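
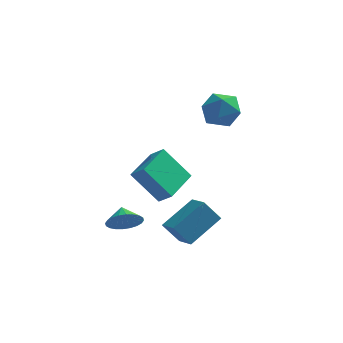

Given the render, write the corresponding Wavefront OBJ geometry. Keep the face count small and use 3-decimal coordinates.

v -3.684 -3.468 -2.595
v -2.812 -3.145 -2.6
v -3.976 -2.672 -2.065
v -2.946 -2.994 -2.902
v -3.192 -2.915 -3.157
v -3.513 -2.92 -3.326
v -3.86 -3.008 -3.384
v -4.18 -3.167 -3.321
v -4.425 -3.372 -3.149
v -4.557 -3.591 -2.891
v -4.556 -3.792 -2.589
v -4.422 -3.943 -2.288
v -4.177 -4.022 -2.033
v -3.856 -4.017 -1.864
v -3.508 -3.928 -1.806
v -3.188 -3.77 -1.868
v -2.943 -3.565 -2.041
v -2.811 -3.346 -2.298
v -3.777 -1.333 -0.534
v -3.079 -1.667 0.067
v -3.137 0.704 -0.144
v -2.439 0.369 0.458
v -2.381 -1.449 -2.218
v -1.683 -1.784 -1.616
v -1.741 0.587 -1.827
v -1.043 0.253 -1.226
v -2.011 -2.723 -3.103
v -0.769 -1.322 -2.006
v -1.198 -2.568 -4.22
v 0.043 -1.167 -3.123
v -1.303 -3.653 -2.717
v -0.062 -2.252 -1.62
v -0.491 -3.498 -3.834
v 0.751 -2.097 -2.737
v -0.951 3.544 1.886
v -0.083 3.552 1.09
v 0.143 2.528 3.07
v 1.011 2.536 2.274
v 0.708 3.532 2.824
v 0.031 4.16 2.093
v 0.029 1.92 2.067
v -0.648 2.548 1.336
v 0.522 2.548 1.202
v 0.942 3.544 1.67
v -0.882 2.536 2.49
v -0.462 3.532 2.958
f 2 1 4
f 2 4 3
f 4 1 5
f 4 5 3
f 5 1 6
f 5 6 3
f 6 1 7
f 6 7 3
f 7 1 8
f 7 8 3
f 8 1 9
f 8 9 3
f 9 1 10
f 9 10 3
f 10 1 11
f 10 11 3
f 11 1 12
f 11 12 3
f 12 1 13
f 12 13 3
f 13 1 14
f 13 14 3
f 14 1 15
f 14 15 3
f 15 1 16
f 15 16 3
f 16 1 17
f 16 17 3
f 17 1 18
f 17 18 3
f 18 1 2
f 18 2 3
f 20 22 19
f 23 20 19
f 19 22 21
f 21 23 19
f 20 26 22
f 24 20 23
f 24 26 20
f 22 26 21
f 25 23 21
f 21 26 25
f 25 24 23
f 26 24 25
f 28 30 27
f 31 28 27
f 27 30 29
f 29 31 27
f 28 34 30
f 32 28 31
f 32 34 28
f 30 34 29
f 33 31 29
f 29 34 33
f 33 32 31
f 34 32 33
f 35 46 40
f 35 40 36
f 35 36 42
f 35 42 45
f 35 45 46
f 36 40 44
f 40 46 39
f 46 45 37
f 45 42 41
f 42 36 43
f 38 44 39
f 38 39 37
f 38 37 41
f 38 41 43
f 38 43 44
f 39 44 40
f 37 39 46
f 41 37 45
f 43 41 42
f 44 43 36



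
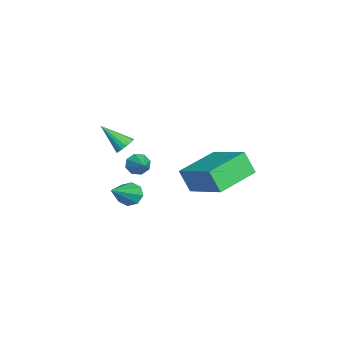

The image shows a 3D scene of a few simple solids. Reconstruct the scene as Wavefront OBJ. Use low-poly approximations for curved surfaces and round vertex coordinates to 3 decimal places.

v -2.015 -2.788 -1.623
v -1.716 -3.079 -2.055
v -0.965 -2.492 -1.097
v -1.789 -2.637 -2.158
v -1.994 -2.284 -1.948
v -2.211 -2.226 -1.548
v -2.313 -2.497 -1.191
v -2.24 -2.938 -1.088
v -2.035 -3.292 -1.298
v -1.818 -3.35 -1.698
v 1.601 -3.195 -1.252
v 1.958 -3.299 -1.761
v 3.179 -3.985 0.012
v 2.027 -2.861 -1.574
v 1.847 -2.618 -1.198
v 1.523 -2.713 -0.854
v 1.245 -3.091 -0.743
v 1.176 -3.53 -0.93
v 1.356 -3.773 -1.306
v 1.68 -3.677 -1.65
v 2.858 -0.668 -0.31
v 2.585 -1.129 0.763
v 1.488 0.866 -0.001
v 1.214 0.405 1.073
v 4.386 0.515 0.587
v 4.112 0.054 1.661
v 3.015 2.049 0.897
v 2.742 1.588 1.97
v -2.292 -3.339 -0.581
v -1.984 -3.718 -0.834
v -2.788 -4.421 0.441
v -1.831 -3.628 -0.664
v -1.77 -3.481 -0.479
v -1.813 -3.305 -0.313
v -1.95 -3.136 -0.201
v -2.154 -3.008 -0.164
v -2.386 -2.944 -0.21
v -2.6 -2.959 -0.329
v -2.752 -3.049 -0.499
v -2.813 -3.197 -0.684
v -2.771 -3.372 -0.85
v -2.634 -3.541 -0.962
v -2.429 -3.67 -0.999
v -2.197 -3.733 -0.953
f 2 1 4
f 2 4 3
f 4 1 5
f 4 5 3
f 5 1 6
f 5 6 3
f 6 1 7
f 6 7 3
f 7 1 8
f 7 8 3
f 8 1 9
f 8 9 3
f 9 1 10
f 9 10 3
f 10 1 2
f 10 2 3
f 12 11 14
f 12 14 13
f 14 11 15
f 14 15 13
f 15 11 16
f 15 16 13
f 16 11 17
f 16 17 13
f 17 11 18
f 17 18 13
f 18 11 19
f 18 19 13
f 19 11 20
f 19 20 13
f 20 11 12
f 20 12 13
f 22 24 21
f 25 22 21
f 21 24 23
f 23 25 21
f 22 28 24
f 26 22 25
f 26 28 22
f 24 28 23
f 27 25 23
f 23 28 27
f 27 26 25
f 28 26 27
f 30 29 32
f 30 32 31
f 32 29 33
f 32 33 31
f 33 29 34
f 33 34 31
f 34 29 35
f 34 35 31
f 35 29 36
f 35 36 31
f 36 29 37
f 36 37 31
f 37 29 38
f 37 38 31
f 38 29 39
f 38 39 31
f 39 29 40
f 39 40 31
f 40 29 41
f 40 41 31
f 41 29 42
f 41 42 31
f 42 29 43
f 42 43 31
f 43 29 44
f 43 44 31
f 44 29 30
f 44 30 31



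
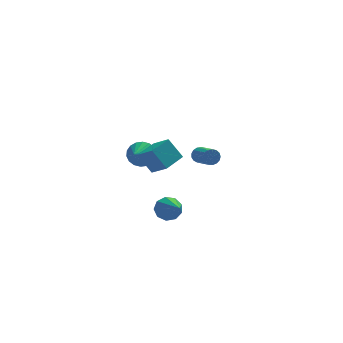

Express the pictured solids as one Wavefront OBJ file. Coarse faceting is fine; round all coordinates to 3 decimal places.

v 2.343 0.084 3.013
v 2.636 0.028 2.515
v 3.03 -1.24 2.89
v 2.737 -1.184 3.387
v 2.822 0.138 2.69
v 3.216 -1.131 3.064
v 2.898 0.235 2.938
v 3.292 -1.033 3.313
v 2.847 0.297 3.204
v 3.241 -0.971 3.579
v 2.681 0.311 3.426
v 3.075 -0.957 3.8
v 2.437 0.273 3.553
v 2.831 -0.995 3.928
v 2.172 0.192 3.556
v 2.566 -1.077 3.931
v 1.945 0.085 3.435
v 2.34 -1.183 3.81
v 1.81 -0.021 3.217
v 2.205 -1.289 3.592
v 1.797 -0.103 2.952
v 2.192 -1.372 3.327
v 1.909 -0.143 2.701
v 2.303 -1.411 3.076
v 2.12 -0.13 2.522
v 2.515 -1.398 2.897
v 2.383 -0.069 2.454
v 2.777 -1.337 2.829
v -0.103 -2.926 0.366
v 0.271 -3.224 -0.337
v 0.203 -4.774 1.314
v 0.668 -2.98 0.011
v 0.704 -2.711 0.525
v 0.363 -2.542 0.965
v -0.196 -2.552 1.124
v -0.711 -2.738 0.928
v -0.942 -3.011 0.47
v -0.78 -3.244 -0.037
v -0.3 -3.328 -0.356
v -0.012 -1.993 3.113
v -0.769 -1.578 4.388
v -0.69 -1.04 2.4
v -1.447 -0.625 3.675
v 1.127 -0.935 3.445
v 0.37 -0.52 4.72
v 0.449 0.018 2.732
v -0.308 0.433 4.007
v -0.336 4.326 1.336
v 0.157 4.473 2.134
v -1.044 2.854 2.044
v -0.203 4.681 2.207
v -0.59 4.819 2.107
v -0.927 4.859 1.855
v -1.147 4.794 1.499
v -1.206 4.636 1.112
v -1.093 4.417 0.769
v -0.83 4.179 0.538
v -0.469 3.971 0.465
v -0.082 3.833 0.565
v 0.254 3.793 0.817
v 0.474 3.858 1.173
v 0.533 4.016 1.56
v 0.42 4.235 1.904
f 2 1 5
f 2 5 3
f 3 5 6
f 3 6 4
f 5 1 7
f 5 7 6
f 6 7 8
f 6 8 4
f 7 1 9
f 7 9 8
f 8 9 10
f 8 10 4
f 9 1 11
f 9 11 10
f 10 11 12
f 10 12 4
f 11 1 13
f 11 13 12
f 12 13 14
f 12 14 4
f 13 1 15
f 13 15 14
f 14 15 16
f 14 16 4
f 15 1 17
f 15 17 16
f 16 17 18
f 16 18 4
f 17 1 19
f 17 19 18
f 18 19 20
f 18 20 4
f 19 1 21
f 19 21 20
f 20 21 22
f 20 22 4
f 21 1 23
f 21 23 22
f 22 23 24
f 22 24 4
f 23 1 25
f 23 25 24
f 24 25 26
f 24 26 4
f 25 1 27
f 25 27 26
f 26 27 28
f 26 28 4
f 27 1 2
f 27 2 28
f 28 2 3
f 28 3 4
f 30 29 32
f 30 32 31
f 32 29 33
f 32 33 31
f 33 29 34
f 33 34 31
f 34 29 35
f 34 35 31
f 35 29 36
f 35 36 31
f 36 29 37
f 36 37 31
f 37 29 38
f 37 38 31
f 38 29 39
f 38 39 31
f 39 29 30
f 39 30 31
f 41 43 40
f 44 41 40
f 40 43 42
f 42 44 40
f 41 47 43
f 45 41 44
f 45 47 41
f 43 47 42
f 46 44 42
f 42 47 46
f 46 45 44
f 47 45 46
f 49 48 51
f 49 51 50
f 51 48 52
f 51 52 50
f 52 48 53
f 52 53 50
f 53 48 54
f 53 54 50
f 54 48 55
f 54 55 50
f 55 48 56
f 55 56 50
f 56 48 57
f 56 57 50
f 57 48 58
f 57 58 50
f 58 48 59
f 58 59 50
f 59 48 60
f 59 60 50
f 60 48 61
f 60 61 50
f 61 48 62
f 61 62 50
f 62 48 63
f 62 63 50
f 63 48 49
f 63 49 50



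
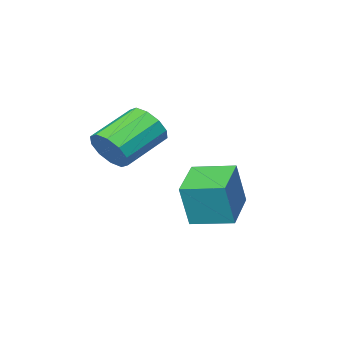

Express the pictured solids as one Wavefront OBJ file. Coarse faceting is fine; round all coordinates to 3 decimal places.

v -1.62 0.156 -1.641
v -1.109 0.189 0.272
v -2.66 1.541 -1.387
v -2.148 1.574 0.525
v -0.112 1.366 -2.065
v 0.4 1.399 -0.153
v -1.151 2.751 -1.812
v -0.64 2.784 0.101
v 3.034 0.743 2.189
v 3.391 1.157 2.978
v 1.543 1.03 3.88
v 1.186 0.617 3.091
v 3.187 1.586 2.622
v 1.34 1.459 3.524
v 2.925 1.693 2.101
v 1.078 1.566 3.003
v 2.705 1.437 1.613
v 0.857 1.311 2.515
v 2.61 0.917 1.345
v 0.762 0.79 2.247
v 2.677 0.33 1.4
v 0.829 0.203 2.302
v 2.88 -0.099 1.756
v 1.033 -0.226 2.658
v 3.142 -0.206 2.277
v 1.295 -0.333 3.179
v 3.363 0.049 2.765
v 1.515 -0.077 3.667
v 3.458 0.57 3.033
v 1.61 0.443 3.935
f 2 4 1
f 5 2 1
f 1 4 3
f 3 5 1
f 2 8 4
f 6 2 5
f 6 8 2
f 4 8 3
f 7 5 3
f 3 8 7
f 7 6 5
f 8 6 7
f 10 9 13
f 10 13 11
f 11 13 14
f 11 14 12
f 13 9 15
f 13 15 14
f 14 15 16
f 14 16 12
f 15 9 17
f 15 17 16
f 16 17 18
f 16 18 12
f 17 9 19
f 17 19 18
f 18 19 20
f 18 20 12
f 19 9 21
f 19 21 20
f 20 21 22
f 20 22 12
f 21 9 23
f 21 23 22
f 22 23 24
f 22 24 12
f 23 9 25
f 23 25 24
f 24 25 26
f 24 26 12
f 25 9 27
f 25 27 26
f 26 27 28
f 26 28 12
f 27 9 29
f 27 29 28
f 28 29 30
f 28 30 12
f 29 9 10
f 29 10 30
f 30 10 11
f 30 11 12



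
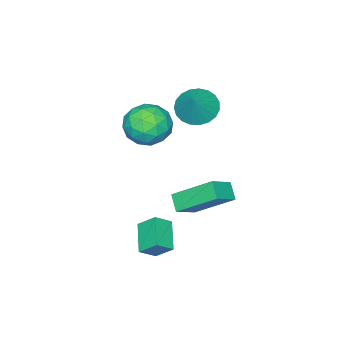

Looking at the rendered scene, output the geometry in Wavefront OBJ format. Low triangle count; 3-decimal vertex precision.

v 0.298 -2.554 -1.079
v -0.327 -0.905 0.22
v 0.695 -1.966 -1.633
v 0.07 -0.318 -0.334
v 1.37 -2.662 -0.426
v 0.745 -1.014 0.873
v 1.767 -2.075 -0.98
v 1.142 -0.426 0.319
v -1.162 -3.397 3.338
v -0.429 -3.919 2.976
v -0.318 -2.963 4.422
v -0.377 -3.563 2.793
v -0.461 -3.178 2.705
v -0.666 -2.831 2.726
v -0.957 -2.582 2.853
v -1.283 -2.474 3.064
v -1.588 -2.525 3.322
v -1.82 -2.727 3.584
v -1.938 -3.045 3.802
v -1.922 -3.423 3.941
v -1.774 -3.797 3.976
v -1.521 -4.101 3.9
v -1.205 -4.284 3.727
v -0.883 -4.313 3.487
v -0.608 -4.184 3.221
v 0.87 -3.513 3.454
v 1.655 -2.866 3.024
v 2.045 -4.154 4.636
v 2.83 -3.507 4.206
v 1.992 -3.059 4.767
v 1.265 -2.663 4.037
v 2.435 -4.357 3.623
v 1.708 -3.961 2.893
v 2.622 -3.388 3.129
v 2.348 -2.586 3.836
v 1.352 -4.434 3.824
v 1.078 -3.632 4.531
v 1.159 -3.133 3.135
v 2.541 -3.887 4.525
v 2.048 -3.623 4.855
v 2.51 -3.243 4.602
v 0.93 -3.014 3.73
v 1.391 -2.634 3.477
v 1.59 -2.747 4.502
v 2.309 -4.386 4.183
v 2.77 -4.006 3.93
v 1.19 -3.777 3.058
v 1.652 -3.397 2.805
v 2.11 -4.273 3.158
v 2.189 -3.06 2.944
v 2.88 -3.437 3.639
v 2.647 -3.936 3.296
v 2.22 -3.704 2.867
v 2.028 -2.588 3.359
v 2.719 -2.965 4.055
v 2.226 -2.701 4.384
v 1.799 -2.469 3.955
v 2.596 -2.895 3.421
v 0.981 -4.055 3.605
v 1.672 -4.432 4.301
v 1.901 -4.551 3.705
v 1.474 -4.319 3.276
v 0.82 -3.583 4.021
v 1.511 -3.96 4.716
v 1.48 -3.316 4.793
v 1.053 -3.084 4.364
v 1.104 -4.125 4.239
v 3.004 -2.195 -1.335
v 2.798 -1.435 -0.625
v 3.953 -1.31 -2.006
v 3.747 -0.551 -1.296
v 3.673 -2.509 -0.804
v 3.467 -1.75 -0.094
v 4.622 -1.625 -1.475
v 4.416 -0.865 -0.765
f 2 4 1
f 5 2 1
f 1 4 3
f 3 5 1
f 2 8 4
f 6 2 5
f 6 8 2
f 4 8 3
f 7 5 3
f 3 8 7
f 7 6 5
f 8 6 7
f 10 9 12
f 10 12 11
f 12 9 13
f 12 13 11
f 13 9 14
f 13 14 11
f 14 9 15
f 14 15 11
f 15 9 16
f 15 16 11
f 16 9 17
f 16 17 11
f 17 9 18
f 17 18 11
f 18 9 19
f 18 19 11
f 19 9 20
f 19 20 11
f 20 9 21
f 20 21 11
f 21 9 22
f 21 22 11
f 22 9 23
f 22 23 11
f 23 9 24
f 23 24 11
f 24 9 25
f 24 25 11
f 25 9 10
f 25 10 11
f 26 63 42
f 63 37 66
f 42 66 31
f 63 66 42
f 26 42 38
f 42 31 43
f 38 43 27
f 42 43 38
f 26 38 47
f 38 27 48
f 47 48 33
f 38 48 47
f 26 47 59
f 47 33 62
f 59 62 36
f 47 62 59
f 26 59 63
f 59 36 67
f 63 67 37
f 59 67 63
f 27 43 54
f 43 31 57
f 54 57 35
f 43 57 54
f 31 66 44
f 66 37 65
f 44 65 30
f 66 65 44
f 37 67 64
f 67 36 60
f 64 60 28
f 67 60 64
f 36 62 61
f 62 33 49
f 61 49 32
f 62 49 61
f 33 48 53
f 48 27 50
f 53 50 34
f 48 50 53
f 29 55 41
f 55 35 56
f 41 56 30
f 55 56 41
f 29 41 39
f 41 30 40
f 39 40 28
f 41 40 39
f 29 39 46
f 39 28 45
f 46 45 32
f 39 45 46
f 29 46 51
f 46 32 52
f 51 52 34
f 46 52 51
f 29 51 55
f 51 34 58
f 55 58 35
f 51 58 55
f 30 56 44
f 56 35 57
f 44 57 31
f 56 57 44
f 28 40 64
f 40 30 65
f 64 65 37
f 40 65 64
f 32 45 61
f 45 28 60
f 61 60 36
f 45 60 61
f 34 52 53
f 52 32 49
f 53 49 33
f 52 49 53
f 35 58 54
f 58 34 50
f 54 50 27
f 58 50 54
f 69 71 68
f 72 69 68
f 68 71 70
f 70 72 68
f 69 75 71
f 73 69 72
f 73 75 69
f 71 75 70
f 74 72 70
f 70 75 74
f 74 73 72
f 75 73 74



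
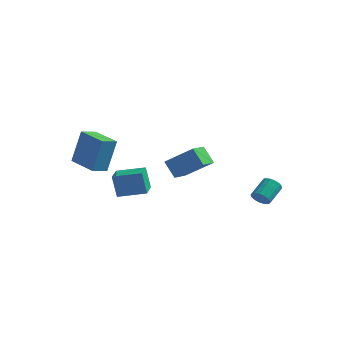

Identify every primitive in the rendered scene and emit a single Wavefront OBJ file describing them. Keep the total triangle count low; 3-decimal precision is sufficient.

v 3.704 1.763 -0.103
v 4.254 1.629 0.063
v 4.306 2.743 0.789
v 3.756 2.877 0.623
v 4.289 1.781 -0.172
v 4.342 2.894 0.553
v 4.191 1.929 -0.392
v 4.243 3.042 0.334
v 3.981 2.039 -0.545
v 4.033 3.152 0.18
v 3.707 2.085 -0.597
v 3.759 3.199 0.129
v 3.433 2.058 -0.536
v 3.485 3.172 0.19
v 3.22 1.964 -0.375
v 3.273 3.077 0.35
v 3.119 1.823 -0.152
v 3.171 2.937 0.573
v 3.151 1.669 0.082
v 3.204 2.782 0.808
v 3.31 1.536 0.274
v 3.363 2.65 1
v 3.56 1.456 0.38
v 3.612 2.569 1.105
v 3.842 1.446 0.375
v 3.894 2.559 1.1
v 4.092 1.508 0.26
v 4.145 2.622 0.986
v -4.499 -3.867 2.693
v -4.158 -3.443 4.742
v -4.241 -2.951 2.461
v -3.9 -2.526 4.51
v -2.72 -4.414 2.51
v -2.379 -3.989 4.559
v -2.462 -3.497 2.278
v -2.121 -3.073 4.327
v 1.267 -3.653 3.771
v 2.8 -3.365 4.908
v 1.212 -2.582 3.574
v 2.745 -2.294 4.711
v 1.975 -3.786 2.849
v 3.508 -3.498 3.986
v 1.92 -2.715 2.652
v 3.453 -2.427 3.789
v -2.977 -1.933 -0.249
v -3.287 -1.956 1.167
v -3.634 -0.635 -0.372
v -3.945 -0.658 1.044
v -1.555 -1.182 0.076
v -1.866 -1.205 1.492
v -2.213 0.116 -0.047
v -2.523 0.093 1.369
f 2 1 5
f 2 5 3
f 3 5 6
f 3 6 4
f 5 1 7
f 5 7 6
f 6 7 8
f 6 8 4
f 7 1 9
f 7 9 8
f 8 9 10
f 8 10 4
f 9 1 11
f 9 11 10
f 10 11 12
f 10 12 4
f 11 1 13
f 11 13 12
f 12 13 14
f 12 14 4
f 13 1 15
f 13 15 14
f 14 15 16
f 14 16 4
f 15 1 17
f 15 17 16
f 16 17 18
f 16 18 4
f 17 1 19
f 17 19 18
f 18 19 20
f 18 20 4
f 19 1 21
f 19 21 20
f 20 21 22
f 20 22 4
f 21 1 23
f 21 23 22
f 22 23 24
f 22 24 4
f 23 1 25
f 23 25 24
f 24 25 26
f 24 26 4
f 25 1 27
f 25 27 26
f 26 27 28
f 26 28 4
f 27 1 2
f 27 2 28
f 28 2 3
f 28 3 4
f 30 32 29
f 33 30 29
f 29 32 31
f 31 33 29
f 30 36 32
f 34 30 33
f 34 36 30
f 32 36 31
f 35 33 31
f 31 36 35
f 35 34 33
f 36 34 35
f 38 40 37
f 41 38 37
f 37 40 39
f 39 41 37
f 38 44 40
f 42 38 41
f 42 44 38
f 40 44 39
f 43 41 39
f 39 44 43
f 43 42 41
f 44 42 43
f 46 48 45
f 49 46 45
f 45 48 47
f 47 49 45
f 46 52 48
f 50 46 49
f 50 52 46
f 48 52 47
f 51 49 47
f 47 52 51
f 51 50 49
f 52 50 51



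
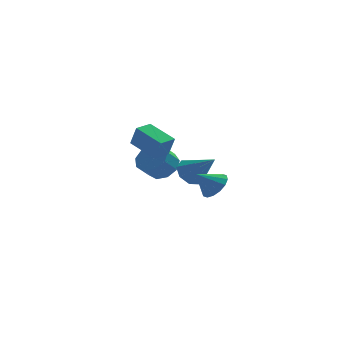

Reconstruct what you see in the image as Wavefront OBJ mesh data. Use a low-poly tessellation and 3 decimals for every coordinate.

v 0.966 -3.241 -1.385
v 1.541 -3.139 -0.754
v 0.014 -3.379 -0.495
v 1.396 -2.728 -0.845
v 1.136 -2.454 -1.08
v 0.83 -2.391 -1.398
v 0.56 -2.556 -1.712
v 0.4 -2.904 -1.938
v 0.39 -3.342 -2.016
v 0.536 -3.753 -1.925
v 0.796 -4.027 -1.689
v 1.102 -4.09 -1.372
v 1.371 -3.925 -1.058
v 1.532 -3.577 -0.832
v -0.88 3.39 -2.81
v -0.26 2.62 -2.787
v -0.939 2.099 -1.946
v -1.56 2.87 -1.97
v -0.064 3.088 -2.339
v -0.744 2.567 -1.498
v -0.251 3.698 -2.111
v -0.93 3.177 -1.27
v -0.732 4.164 -2.211
v -1.411 3.643 -1.37
v -1.282 4.268 -2.591
v -1.962 3.747 -1.75
v -1.645 3.962 -3.074
v -2.324 3.441 -2.233
v -1.65 3.388 -3.434
v -2.329 2.867 -2.593
v -1.294 2.815 -3.501
v -1.974 2.294 -2.661
v -0.746 2.512 -3.246
v -1.425 1.991 -2.405
v 0.284 1.138 -2.357
v 0.704 0.73 -3.041
v 1.376 0.062 -1.043
v 1.026 1.304 -2.838
v 0.913 1.781 -2.354
v 0.432 1.881 -1.872
v -0.137 1.546 -1.674
v -0.459 0.972 -1.876
v -0.346 0.495 -2.36
v 0.136 0.395 -2.843
v -1.548 0.995 -1.227
v -1.262 0.693 -0.069
v -2.671 2.251 -0.621
v -2.385 1.949 0.536
v -0.775 1.691 -1.236
v -0.489 1.389 -0.079
v -1.898 2.947 -0.631
v -1.612 2.645 0.527
f 2 1 4
f 2 4 3
f 4 1 5
f 4 5 3
f 5 1 6
f 5 6 3
f 6 1 7
f 6 7 3
f 7 1 8
f 7 8 3
f 8 1 9
f 8 9 3
f 9 1 10
f 9 10 3
f 10 1 11
f 10 11 3
f 11 1 12
f 11 12 3
f 12 1 13
f 12 13 3
f 13 1 14
f 13 14 3
f 14 1 2
f 14 2 3
f 16 15 19
f 16 19 17
f 17 19 20
f 17 20 18
f 19 15 21
f 19 21 20
f 20 21 22
f 20 22 18
f 21 15 23
f 21 23 22
f 22 23 24
f 22 24 18
f 23 15 25
f 23 25 24
f 24 25 26
f 24 26 18
f 25 15 27
f 25 27 26
f 26 27 28
f 26 28 18
f 27 15 29
f 27 29 28
f 28 29 30
f 28 30 18
f 29 15 31
f 29 31 30
f 30 31 32
f 30 32 18
f 31 15 33
f 31 33 32
f 32 33 34
f 32 34 18
f 33 15 16
f 33 16 34
f 34 16 17
f 34 17 18
f 36 35 38
f 36 38 37
f 38 35 39
f 38 39 37
f 39 35 40
f 39 40 37
f 40 35 41
f 40 41 37
f 41 35 42
f 41 42 37
f 42 35 43
f 42 43 37
f 43 35 44
f 43 44 37
f 44 35 36
f 44 36 37
f 46 48 45
f 49 46 45
f 45 48 47
f 47 49 45
f 46 52 48
f 50 46 49
f 50 52 46
f 48 52 47
f 51 49 47
f 47 52 51
f 51 50 49
f 52 50 51



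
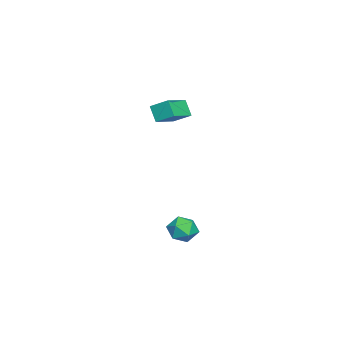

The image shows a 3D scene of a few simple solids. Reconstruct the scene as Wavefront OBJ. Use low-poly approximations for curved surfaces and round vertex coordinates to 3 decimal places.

v -1.714 -3.582 2.701
v -1.565 -2.743 3.186
v -2.94 -3.139 2.313
v -2.791 -2.3 2.798
v -1.349 -3.22 1.962
v -1.2 -2.381 2.447
v -2.575 -2.777 1.574
v -2.426 -1.938 2.059
v 0.275 -1.298 -3.685
v 0.706 -0.77 -3.38
v 0.934 -2.15 -3.14
v 1.365 -1.622 -2.835
v 0.656 -1.701 -2.612
v 0.249 -1.174 -2.95
v 1.391 -1.746 -3.57
v 0.984 -1.219 -3.908
v 1.395 -1.047 -3.309
v 0.941 -1.019 -2.717
v 0.699 -1.901 -3.803
v 0.245 -1.873 -3.211
f 2 4 1
f 5 2 1
f 1 4 3
f 3 5 1
f 2 8 4
f 6 2 5
f 6 8 2
f 4 8 3
f 7 5 3
f 3 8 7
f 7 6 5
f 8 6 7
f 9 20 14
f 9 14 10
f 9 10 16
f 9 16 19
f 9 19 20
f 10 14 18
f 14 20 13
f 20 19 11
f 19 16 15
f 16 10 17
f 12 18 13
f 12 13 11
f 12 11 15
f 12 15 17
f 12 17 18
f 13 18 14
f 11 13 20
f 15 11 19
f 17 15 16
f 18 17 10



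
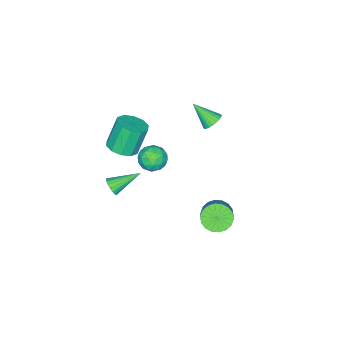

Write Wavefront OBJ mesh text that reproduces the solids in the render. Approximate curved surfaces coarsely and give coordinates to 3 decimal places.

v -3.474 1.812 3.064
v -2.868 1.859 3.003
v -3.286 0.708 4.076
v -2.91 2.014 3.179
v -3.037 2.138 3.338
v -3.231 2.212 3.455
v -3.461 2.225 3.512
v -3.694 2.176 3.501
v -3.893 2.071 3.423
v -4.028 1.927 3.291
v -4.079 1.765 3.124
v -4.037 1.61 2.948
v -3.91 1.486 2.789
v -3.717 1.412 2.672
v -3.486 1.399 2.615
v -3.253 1.448 2.626
v -3.054 1.553 2.704
v -2.919 1.698 2.836
v 0.026 -1.308 1.905
v 0.621 -1.86 2.217
v -0.031 -1.664 3.807
v -0.626 -1.112 3.495
v 0.827 -1.364 2.24
v 0.175 -1.168 3.83
v 0.727 -0.846 2.135
v 0.075 -0.65 3.725
v 0.359 -0.505 1.942
v -0.293 -0.309 3.532
v -0.136 -0.47 1.735
v -0.788 -0.274 3.325
v -0.569 -0.756 1.593
v -1.221 -0.56 3.183
v -0.775 -1.252 1.57
v -1.427 -1.056 3.16
v -0.675 -1.77 1.675
v -1.327 -1.574 3.265
v -0.307 -2.111 1.868
v -0.959 -1.915 3.458
v 0.188 -2.146 2.075
v -0.464 -1.95 3.665
v -3.739 -1.418 -3.082
v -3.397 -1.693 -2.328
v -4.083 -2.747 -3.412
v -3.741 -3.022 -2.658
v -4.473 -2.546 -2.658
v -4.26 -1.725 -2.454
v -3.22 -2.715 -3.286
v -3.007 -1.894 -3.082
v -3.077 -2.495 -2.454
v -3.851 -2.391 -2.065
v -3.629 -2.049 -3.675
v -4.403 -1.945 -3.286
v -3.538 -1.439 -2.676
v -3.942 -3.001 -3.064
v -4.372 -2.722 -3.064
v -4.172 -2.884 -2.62
v -4.045 -1.457 -2.75
v -3.844 -1.619 -2.307
v -4.477 -2.121 -2.5
v -3.636 -2.821 -3.433
v -3.435 -2.983 -2.99
v -3.308 -1.556 -3.12
v -3.108 -1.718 -2.676
v -3.003 -2.319 -3.24
v -3.149 -2.072 -2.307
v -3.351 -2.853 -2.501
v -3.044 -2.673 -2.87
v -2.919 -2.19 -2.75
v -3.604 -2.011 -2.078
v -3.806 -2.792 -2.272
v -4.236 -2.512 -2.272
v -4.111 -2.029 -2.152
v -3.415 -2.482 -2.153
v -3.674 -1.648 -3.468
v -3.876 -2.429 -3.662
v -3.369 -2.411 -3.588
v -3.244 -1.928 -3.468
v -4.129 -1.587 -3.239
v -4.331 -2.368 -3.433
v -4.561 -2.25 -2.99
v -4.436 -1.767 -2.87
v -4.065 -1.958 -3.587
v -1.3 -3.142 -3.92
v -0.899 -2.91 -3.571
v -2.56 -2.138 -3.14
v -0.898 -2.75 -3.774
v -0.976 -2.668 -4.006
v -1.118 -2.68 -4.221
v -1.297 -2.784 -4.376
v -1.476 -2.958 -4.441
v -1.62 -3.169 -4.403
v -1.7 -3.374 -4.269
v -1.702 -3.533 -4.066
v -1.624 -3.615 -3.834
v -1.481 -3.603 -3.619
v -1.303 -3.5 -3.464
v -1.124 -3.326 -3.399
v -0.98 -3.115 -3.437
v -1.705 3.393 -2.446
v -1.271 2.676 -2.399
v -0.04 3.51 -1.047
v -0.475 4.227 -1.094
v -1.096 2.861 -2.673
v 0.135 3.695 -1.32
v -1.041 3.152 -2.901
v 0.189 3.986 -1.549
v -1.119 3.49 -3.04
v 0.112 4.325 -1.687
v -1.312 3.81 -3.061
v -0.082 4.644 -1.708
v -1.583 4.046 -2.96
v -0.353 4.881 -1.607
v -1.879 4.154 -2.758
v -0.648 4.988 -1.405
v -2.14 4.11 -2.493
v -0.909 4.944 -1.141
v -2.315 3.925 -2.22
v -1.084 4.759 -0.867
v -2.369 3.634 -1.991
v -1.139 4.468 -0.639
v -2.292 3.295 -1.853
v -1.061 4.13 -0.5
v -2.098 2.976 -1.832
v -0.868 3.81 -0.479
v -1.827 2.739 -1.933
v -0.597 3.574 -0.58
v -1.532 2.632 -2.135
v -0.301 3.466 -0.782
f 2 1 4
f 2 4 3
f 4 1 5
f 4 5 3
f 5 1 6
f 5 6 3
f 6 1 7
f 6 7 3
f 7 1 8
f 7 8 3
f 8 1 9
f 8 9 3
f 9 1 10
f 9 10 3
f 10 1 11
f 10 11 3
f 11 1 12
f 11 12 3
f 12 1 13
f 12 13 3
f 13 1 14
f 13 14 3
f 14 1 15
f 14 15 3
f 15 1 16
f 15 16 3
f 16 1 17
f 16 17 3
f 17 1 18
f 17 18 3
f 18 1 2
f 18 2 3
f 20 19 23
f 20 23 21
f 21 23 24
f 21 24 22
f 23 19 25
f 23 25 24
f 24 25 26
f 24 26 22
f 25 19 27
f 25 27 26
f 26 27 28
f 26 28 22
f 27 19 29
f 27 29 28
f 28 29 30
f 28 30 22
f 29 19 31
f 29 31 30
f 30 31 32
f 30 32 22
f 31 19 33
f 31 33 32
f 32 33 34
f 32 34 22
f 33 19 35
f 33 35 34
f 34 35 36
f 34 36 22
f 35 19 37
f 35 37 36
f 36 37 38
f 36 38 22
f 37 19 39
f 37 39 38
f 38 39 40
f 38 40 22
f 39 19 20
f 39 20 40
f 40 20 21
f 40 21 22
f 41 78 57
f 78 52 81
f 57 81 46
f 78 81 57
f 41 57 53
f 57 46 58
f 53 58 42
f 57 58 53
f 41 53 62
f 53 42 63
f 62 63 48
f 53 63 62
f 41 62 74
f 62 48 77
f 74 77 51
f 62 77 74
f 41 74 78
f 74 51 82
f 78 82 52
f 74 82 78
f 42 58 69
f 58 46 72
f 69 72 50
f 58 72 69
f 46 81 59
f 81 52 80
f 59 80 45
f 81 80 59
f 52 82 79
f 82 51 75
f 79 75 43
f 82 75 79
f 51 77 76
f 77 48 64
f 76 64 47
f 77 64 76
f 48 63 68
f 63 42 65
f 68 65 49
f 63 65 68
f 44 70 56
f 70 50 71
f 56 71 45
f 70 71 56
f 44 56 54
f 56 45 55
f 54 55 43
f 56 55 54
f 44 54 61
f 54 43 60
f 61 60 47
f 54 60 61
f 44 61 66
f 61 47 67
f 66 67 49
f 61 67 66
f 44 66 70
f 66 49 73
f 70 73 50
f 66 73 70
f 45 71 59
f 71 50 72
f 59 72 46
f 71 72 59
f 43 55 79
f 55 45 80
f 79 80 52
f 55 80 79
f 47 60 76
f 60 43 75
f 76 75 51
f 60 75 76
f 49 67 68
f 67 47 64
f 68 64 48
f 67 64 68
f 50 73 69
f 73 49 65
f 69 65 42
f 73 65 69
f 84 83 86
f 84 86 85
f 86 83 87
f 86 87 85
f 87 83 88
f 87 88 85
f 88 83 89
f 88 89 85
f 89 83 90
f 89 90 85
f 90 83 91
f 90 91 85
f 91 83 92
f 91 92 85
f 92 83 93
f 92 93 85
f 93 83 94
f 93 94 85
f 94 83 95
f 94 95 85
f 95 83 96
f 95 96 85
f 96 83 97
f 96 97 85
f 97 83 98
f 97 98 85
f 98 83 84
f 98 84 85
f 100 99 103
f 100 103 101
f 101 103 104
f 101 104 102
f 103 99 105
f 103 105 104
f 104 105 106
f 104 106 102
f 105 99 107
f 105 107 106
f 106 107 108
f 106 108 102
f 107 99 109
f 107 109 108
f 108 109 110
f 108 110 102
f 109 99 111
f 109 111 110
f 110 111 112
f 110 112 102
f 111 99 113
f 111 113 112
f 112 113 114
f 112 114 102
f 113 99 115
f 113 115 114
f 114 115 116
f 114 116 102
f 115 99 117
f 115 117 116
f 116 117 118
f 116 118 102
f 117 99 119
f 117 119 118
f 118 119 120
f 118 120 102
f 119 99 121
f 119 121 120
f 120 121 122
f 120 122 102
f 121 99 123
f 121 123 122
f 122 123 124
f 122 124 102
f 123 99 125
f 123 125 124
f 124 125 126
f 124 126 102
f 125 99 127
f 125 127 126
f 126 127 128
f 126 128 102
f 127 99 100
f 127 100 128
f 128 100 101
f 128 101 102



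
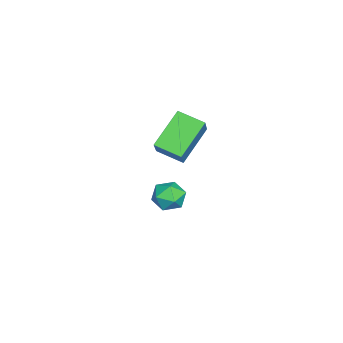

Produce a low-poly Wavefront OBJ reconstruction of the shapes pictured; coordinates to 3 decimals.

v -2.03 -2.151 2.296
v -1.129 -2.064 3.298
v -1.751 -1.016 1.947
v -0.851 -0.928 2.949
v -0.689 -2.832 1.151
v 0.211 -2.744 2.153
v -0.411 -1.696 0.802
v 0.49 -1.609 1.804
v -1.889 -2.052 -3.054
v -1.45 -2.249 -2.416
v -2.73 -2.991 -2.764
v -2.291 -3.188 -2.126
v -2.689 -2.495 -2.139
v -2.169 -1.915 -2.318
v -2.011 -3.325 -2.862
v -1.491 -2.745 -3.041
v -1.525 -3.036 -2.297
v -1.945 -2.522 -1.85
v -2.235 -2.718 -3.33
v -2.655 -2.204 -2.883
f 2 4 1
f 5 2 1
f 1 4 3
f 3 5 1
f 2 8 4
f 6 2 5
f 6 8 2
f 4 8 3
f 7 5 3
f 3 8 7
f 7 6 5
f 8 6 7
f 9 20 14
f 9 14 10
f 9 10 16
f 9 16 19
f 9 19 20
f 10 14 18
f 14 20 13
f 20 19 11
f 19 16 15
f 16 10 17
f 12 18 13
f 12 13 11
f 12 11 15
f 12 15 17
f 12 17 18
f 13 18 14
f 11 13 20
f 15 11 19
f 17 15 16
f 18 17 10



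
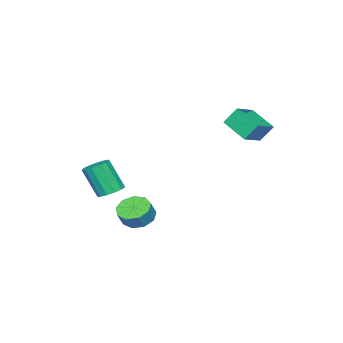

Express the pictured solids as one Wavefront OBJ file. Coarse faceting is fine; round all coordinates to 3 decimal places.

v 0.14 -2.125 -3.572
v 0.914 -2.653 -4.024
v 1.473 -2.623 -3.101
v 0.7 -2.095 -2.648
v 1.015 -1.953 -4.107
v 1.575 -1.924 -3.184
v 0.707 -1.334 -3.94
v 1.267 -1.305 -3.017
v 0.134 -1.085 -3.6
v 0.693 -1.056 -2.677
v -0.437 -1.322 -3.247
v 0.123 -1.293 -2.324
v -0.737 -1.935 -3.046
v -0.177 -1.906 -2.123
v -0.627 -2.636 -3.09
v -0.067 -2.607 -2.167
v -0.158 -3.098 -3.36
v 0.402 -3.069 -2.437
v 0.45 -3.105 -3.729
v 1.01 -3.076 -2.806
v 1.47 -3.037 -1.331
v 2.086 -3.538 -1.634
v 2.225 -4.505 0.247
v 1.61 -4.003 0.551
v 2.303 -3.153 -1.452
v 2.443 -4.119 0.429
v 2.257 -2.73 -1.232
v 2.396 -3.697 0.65
v 1.96 -2.405 -1.043
v 2.1 -3.371 0.839
v 1.508 -2.28 -0.945
v 1.648 -3.247 0.937
v 1.044 -2.396 -0.97
v 1.184 -3.362 0.912
v 0.715 -2.715 -1.109
v 0.855 -3.681 0.772
v 0.626 -3.136 -1.319
v 0.766 -4.103 0.562
v 0.805 -3.526 -1.533
v 0.945 -4.492 0.349
v 1.195 -3.76 -1.682
v 1.335 -4.727 0.2
v 1.672 -3.765 -1.72
v 1.812 -4.731 0.162
v -3.433 4.481 3.794
v -3.78 2.888 4.604
v -1.878 4.451 4.403
v -2.226 2.858 5.213
v -3.034 3.862 2.747
v -3.382 2.269 3.557
v -1.48 3.832 3.356
v -1.827 2.239 4.166
f 2 1 5
f 2 5 3
f 3 5 6
f 3 6 4
f 5 1 7
f 5 7 6
f 6 7 8
f 6 8 4
f 7 1 9
f 7 9 8
f 8 9 10
f 8 10 4
f 9 1 11
f 9 11 10
f 10 11 12
f 10 12 4
f 11 1 13
f 11 13 12
f 12 13 14
f 12 14 4
f 13 1 15
f 13 15 14
f 14 15 16
f 14 16 4
f 15 1 17
f 15 17 16
f 16 17 18
f 16 18 4
f 17 1 19
f 17 19 18
f 18 19 20
f 18 20 4
f 19 1 2
f 19 2 20
f 20 2 3
f 20 3 4
f 22 21 25
f 22 25 23
f 23 25 26
f 23 26 24
f 25 21 27
f 25 27 26
f 26 27 28
f 26 28 24
f 27 21 29
f 27 29 28
f 28 29 30
f 28 30 24
f 29 21 31
f 29 31 30
f 30 31 32
f 30 32 24
f 31 21 33
f 31 33 32
f 32 33 34
f 32 34 24
f 33 21 35
f 33 35 34
f 34 35 36
f 34 36 24
f 35 21 37
f 35 37 36
f 36 37 38
f 36 38 24
f 37 21 39
f 37 39 38
f 38 39 40
f 38 40 24
f 39 21 41
f 39 41 40
f 40 41 42
f 40 42 24
f 41 21 43
f 41 43 42
f 42 43 44
f 42 44 24
f 43 21 22
f 43 22 44
f 44 22 23
f 44 23 24
f 46 48 45
f 49 46 45
f 45 48 47
f 47 49 45
f 46 52 48
f 50 46 49
f 50 52 46
f 48 52 47
f 51 49 47
f 47 52 51
f 51 50 49
f 52 50 51



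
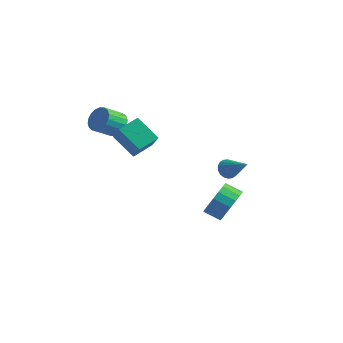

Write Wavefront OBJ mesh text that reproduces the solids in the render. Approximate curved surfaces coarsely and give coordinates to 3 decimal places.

v -2.011 -3.043 2.517
v -1.659 -2.736 3.129
v -2.016 -3.73 3.834
v -2.369 -4.037 3.223
v -1.975 -2.607 3.151
v -2.333 -3.6 3.856
v -2.299 -2.564 3.047
v -2.657 -3.558 3.752
v -2.566 -2.616 2.838
v -2.923 -3.61 3.543
v -2.723 -2.753 2.566
v -3.08 -3.747 3.271
v -2.739 -2.947 2.284
v -3.096 -3.941 2.989
v -2.611 -3.16 2.048
v -2.968 -4.154 2.754
v -2.364 -3.35 1.906
v -2.721 -4.344 2.611
v -2.047 -3.48 1.884
v -2.405 -4.473 2.589
v -1.723 -3.522 1.988
v -2.081 -4.516 2.693
v -1.457 -3.47 2.197
v -1.814 -4.464 2.902
v -1.3 -3.333 2.469
v -1.657 -4.327 3.174
v -1.284 -3.139 2.751
v -1.641 -4.133 3.456
v -1.412 -2.926 2.986
v -1.769 -3.92 3.692
v -0.103 -4.077 1.324
v -1.331 -4.155 2.346
v 0.21 -3.001 1.781
v -1.019 -3.079 2.804
v 0.959 -4.901 2.536
v -0.27 -4.979 3.559
v 1.271 -3.825 2.994
v 0.043 -3.903 4.016
v 3.13 -0.645 0.032
v 3.377 -0.964 -0.425
v 4.51 -0.915 0.968
v 3.461 -0.711 -0.476
v 3.48 -0.445 -0.426
v 3.429 -0.218 -0.286
v 3.319 -0.076 -0.082
v 3.171 -0.047 0.144
v 3.015 -0.136 0.348
v 2.882 -0.326 0.489
v 2.798 -0.579 0.539
v 2.78 -0.845 0.489
v 2.831 -1.071 0.349
v 2.941 -1.213 0.145
v 3.089 -1.243 -0.081
v 3.244 -1.154 -0.284
v 2.548 0.527 -3.428
v 2.881 0.972 -2.502
v 2.006 0.678 -2.046
v 1.672 0.233 -2.972
v 2.648 1.333 -2.717
v 1.772 1.039 -2.26
v 2.395 1.535 -3.072
v 1.519 1.241 -2.616
v 2.172 1.537 -3.498
v 1.296 1.243 -3.042
v 2.023 1.339 -3.91
v 1.148 1.045 -3.454
v 1.979 0.98 -4.227
v 1.104 0.686 -3.77
v 2.047 0.532 -4.385
v 1.172 0.237 -3.929
v 2.214 0.082 -4.354
v 1.339 -0.212 -3.898
v 2.448 -0.279 -4.14
v 1.572 -0.573 -3.683
v 2.701 -0.481 -3.784
v 1.825 -0.775 -3.328
v 2.924 -0.483 -3.358
v 2.048 -0.777 -2.902
v 3.072 -0.285 -2.946
v 2.197 -0.579 -2.49
v 3.116 0.074 -2.63
v 2.241 -0.22 -2.173
v 3.048 0.523 -2.471
v 2.173 0.228 -2.015
f 2 1 5
f 2 5 3
f 3 5 6
f 3 6 4
f 5 1 7
f 5 7 6
f 6 7 8
f 6 8 4
f 7 1 9
f 7 9 8
f 8 9 10
f 8 10 4
f 9 1 11
f 9 11 10
f 10 11 12
f 10 12 4
f 11 1 13
f 11 13 12
f 12 13 14
f 12 14 4
f 13 1 15
f 13 15 14
f 14 15 16
f 14 16 4
f 15 1 17
f 15 17 16
f 16 17 18
f 16 18 4
f 17 1 19
f 17 19 18
f 18 19 20
f 18 20 4
f 19 1 21
f 19 21 20
f 20 21 22
f 20 22 4
f 21 1 23
f 21 23 22
f 22 23 24
f 22 24 4
f 23 1 25
f 23 25 24
f 24 25 26
f 24 26 4
f 25 1 27
f 25 27 26
f 26 27 28
f 26 28 4
f 27 1 29
f 27 29 28
f 28 29 30
f 28 30 4
f 29 1 2
f 29 2 30
f 30 2 3
f 30 3 4
f 32 34 31
f 35 32 31
f 31 34 33
f 33 35 31
f 32 38 34
f 36 32 35
f 36 38 32
f 34 38 33
f 37 35 33
f 33 38 37
f 37 36 35
f 38 36 37
f 40 39 42
f 40 42 41
f 42 39 43
f 42 43 41
f 43 39 44
f 43 44 41
f 44 39 45
f 44 45 41
f 45 39 46
f 45 46 41
f 46 39 47
f 46 47 41
f 47 39 48
f 47 48 41
f 48 39 49
f 48 49 41
f 49 39 50
f 49 50 41
f 50 39 51
f 50 51 41
f 51 39 52
f 51 52 41
f 52 39 53
f 52 53 41
f 53 39 54
f 53 54 41
f 54 39 40
f 54 40 41
f 56 55 59
f 56 59 57
f 57 59 60
f 57 60 58
f 59 55 61
f 59 61 60
f 60 61 62
f 60 62 58
f 61 55 63
f 61 63 62
f 62 63 64
f 62 64 58
f 63 55 65
f 63 65 64
f 64 65 66
f 64 66 58
f 65 55 67
f 65 67 66
f 66 67 68
f 66 68 58
f 67 55 69
f 67 69 68
f 68 69 70
f 68 70 58
f 69 55 71
f 69 71 70
f 70 71 72
f 70 72 58
f 71 55 73
f 71 73 72
f 72 73 74
f 72 74 58
f 73 55 75
f 73 75 74
f 74 75 76
f 74 76 58
f 75 55 77
f 75 77 76
f 76 77 78
f 76 78 58
f 77 55 79
f 77 79 78
f 78 79 80
f 78 80 58
f 79 55 81
f 79 81 80
f 80 81 82
f 80 82 58
f 81 55 83
f 81 83 82
f 82 83 84
f 82 84 58
f 83 55 56
f 83 56 84
f 84 56 57
f 84 57 58



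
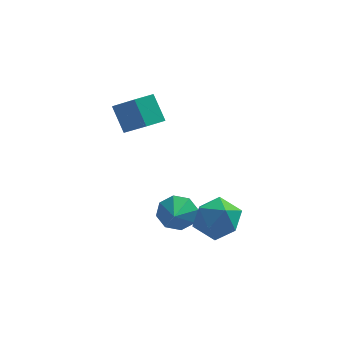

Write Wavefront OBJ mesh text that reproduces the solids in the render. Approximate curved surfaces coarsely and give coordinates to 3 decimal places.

v -0.1 -0.165 -2.286
v 0.706 -0.47 -2.77
v -1.026 -0.89 -3.37
v -0.22 -1.195 -3.854
v -0.436 -1.573 -2.966
v 0.137 -1.124 -2.296
v -0.457 -0.236 -3.844
v 0.116 0.213 -3.174
v 0.485 -0.514 -3.733
v 0.498 -1.34 -3.191
v -0.818 -0.02 -2.949
v -0.805 -0.846 -2.407
v -2.737 0.775 0.724
v -3.199 1.391 1.709
v -3.611 1.527 -0.155
v -4.072 2.143 0.83
v -2.108 1.397 0.63
v -2.569 2.013 1.615
v -2.981 2.149 -0.249
v -3.443 2.765 0.736
v -1.628 0.353 -3.597
v -1.205 0.634 -3.005
v -1.692 -0.593 -3.103
v -1.791 0.715 -2.925
v -2.281 0.584 -3.239
v -2.389 0.319 -3.763
v -2.051 0.073 -4.189
v -1.465 -0.008 -4.269
v -0.974 0.122 -3.955
v -0.867 0.388 -3.431
f 1 12 6
f 1 6 2
f 1 2 8
f 1 8 11
f 1 11 12
f 2 6 10
f 6 12 5
f 12 11 3
f 11 8 7
f 8 2 9
f 4 10 5
f 4 5 3
f 4 3 7
f 4 7 9
f 4 9 10
f 5 10 6
f 3 5 12
f 7 3 11
f 9 7 8
f 10 9 2
f 14 16 13
f 17 14 13
f 13 16 15
f 15 17 13
f 14 20 16
f 18 14 17
f 18 20 14
f 16 20 15
f 19 17 15
f 15 20 19
f 19 18 17
f 20 18 19
f 22 21 24
f 22 24 23
f 24 21 25
f 24 25 23
f 25 21 26
f 25 26 23
f 26 21 27
f 26 27 23
f 27 21 28
f 27 28 23
f 28 21 29
f 28 29 23
f 29 21 30
f 29 30 23
f 30 21 22
f 30 22 23



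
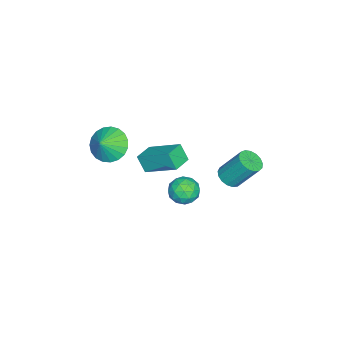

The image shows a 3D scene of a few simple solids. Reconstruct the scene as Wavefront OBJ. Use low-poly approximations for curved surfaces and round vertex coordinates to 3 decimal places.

v -0.927 3.025 0.008
v -0.254 2.829 0.172
v -0.319 3.9 1.716
v -0.993 4.095 1.552
v -0.213 3.111 -0.022
v -0.278 4.182 1.522
v -0.336 3.373 -0.209
v -0.401 4.444 1.335
v -0.594 3.556 -0.346
v -0.659 4.626 1.198
v -0.928 3.616 -0.402
v -0.994 4.687 1.142
v -1.263 3.542 -0.365
v -1.328 4.612 1.179
v -1.52 3.348 -0.242
v -1.585 4.419 1.303
v -1.642 3.081 -0.061
v -1.707 4.152 1.483
v -1.6 2.801 0.135
v -1.665 3.871 1.679
v -1.404 2.572 0.302
v -1.469 3.642 1.846
v -1.099 2.447 0.402
v -1.164 3.517 1.946
v -0.754 2.454 0.411
v -0.819 3.524 1.955
v -0.45 2.592 0.328
v -0.515 3.662 1.872
v -2.698 -1.446 -1.733
v -2.895 -1.953 -0.788
v -2.392 0.366 -0.696
v -2.59 -0.141 0.249
v -1.55 -1.699 -1.629
v -1.748 -2.206 -0.684
v -1.245 0.113 -0.592
v -1.442 -0.394 0.353
v 1.021 -2.639 2.59
v 1.734 -2.288 1.889
v 1.819 -2.821 3.31
v 1.625 -1.918 2.102
v 1.412 -1.672 2.4
v 1.132 -1.594 2.731
v 0.832 -1.697 3.037
v 0.565 -1.962 3.266
v 0.377 -2.345 3.379
v 0.3 -2.778 3.354
v 0.348 -3.187 3.198
v 0.512 -3.502 2.936
v 0.764 -3.667 2.615
v 1.061 -3.655 2.289
v 1.351 -3.467 2.016
v 1.584 -3.135 1.841
v 1.719 -2.718 1.796
v 1.741 2.157 0.614
v 2.524 1.839 0.51
v 1.596 1.421 1.77
v 2.379 1.103 1.666
v 2.276 1.925 1.863
v 2.366 2.38 1.148
v 1.754 0.88 1.132
v 1.844 1.335 0.417
v 2.532 1.05 0.83
v 2.855 1.695 1.281
v 1.265 1.565 0.999
v 1.588 2.21 1.45
v 2.145 2.063 0.461
v 1.975 1.197 1.819
v 1.914 1.681 1.935
v 2.375 1.494 1.874
v 2.052 2.381 0.836
v 2.513 2.194 0.774
v 2.367 2.244 1.57
v 1.607 1.066 1.506
v 2.068 0.879 1.444
v 1.745 1.766 0.406
v 2.206 1.579 0.345
v 1.753 1.016 0.71
v 2.61 1.412 0.587
v 2.525 0.979 1.267
v 2.158 0.848 0.953
v 2.21 1.115 0.533
v 2.8 1.791 0.853
v 2.715 1.359 1.532
v 2.654 1.842 1.648
v 2.707 2.109 1.228
v 2.805 1.327 1.041
v 1.405 1.901 0.748
v 1.32 1.469 1.427
v 1.413 1.151 1.052
v 1.466 1.418 0.632
v 1.595 2.281 1.013
v 1.51 1.848 1.693
v 1.91 2.145 1.747
v 1.962 2.412 1.327
v 1.315 1.933 1.239
f 2 1 5
f 2 5 3
f 3 5 6
f 3 6 4
f 5 1 7
f 5 7 6
f 6 7 8
f 6 8 4
f 7 1 9
f 7 9 8
f 8 9 10
f 8 10 4
f 9 1 11
f 9 11 10
f 10 11 12
f 10 12 4
f 11 1 13
f 11 13 12
f 12 13 14
f 12 14 4
f 13 1 15
f 13 15 14
f 14 15 16
f 14 16 4
f 15 1 17
f 15 17 16
f 16 17 18
f 16 18 4
f 17 1 19
f 17 19 18
f 18 19 20
f 18 20 4
f 19 1 21
f 19 21 20
f 20 21 22
f 20 22 4
f 21 1 23
f 21 23 22
f 22 23 24
f 22 24 4
f 23 1 25
f 23 25 24
f 24 25 26
f 24 26 4
f 25 1 27
f 25 27 26
f 26 27 28
f 26 28 4
f 27 1 2
f 27 2 28
f 28 2 3
f 28 3 4
f 30 32 29
f 33 30 29
f 29 32 31
f 31 33 29
f 30 36 32
f 34 30 33
f 34 36 30
f 32 36 31
f 35 33 31
f 31 36 35
f 35 34 33
f 36 34 35
f 38 37 40
f 38 40 39
f 40 37 41
f 40 41 39
f 41 37 42
f 41 42 39
f 42 37 43
f 42 43 39
f 43 37 44
f 43 44 39
f 44 37 45
f 44 45 39
f 45 37 46
f 45 46 39
f 46 37 47
f 46 47 39
f 47 37 48
f 47 48 39
f 48 37 49
f 48 49 39
f 49 37 50
f 49 50 39
f 50 37 51
f 50 51 39
f 51 37 52
f 51 52 39
f 52 37 53
f 52 53 39
f 53 37 38
f 53 38 39
f 54 91 70
f 91 65 94
f 70 94 59
f 91 94 70
f 54 70 66
f 70 59 71
f 66 71 55
f 70 71 66
f 54 66 75
f 66 55 76
f 75 76 61
f 66 76 75
f 54 75 87
f 75 61 90
f 87 90 64
f 75 90 87
f 54 87 91
f 87 64 95
f 91 95 65
f 87 95 91
f 55 71 82
f 71 59 85
f 82 85 63
f 71 85 82
f 59 94 72
f 94 65 93
f 72 93 58
f 94 93 72
f 65 95 92
f 95 64 88
f 92 88 56
f 95 88 92
f 64 90 89
f 90 61 77
f 89 77 60
f 90 77 89
f 61 76 81
f 76 55 78
f 81 78 62
f 76 78 81
f 57 83 69
f 83 63 84
f 69 84 58
f 83 84 69
f 57 69 67
f 69 58 68
f 67 68 56
f 69 68 67
f 57 67 74
f 67 56 73
f 74 73 60
f 67 73 74
f 57 74 79
f 74 60 80
f 79 80 62
f 74 80 79
f 57 79 83
f 79 62 86
f 83 86 63
f 79 86 83
f 58 84 72
f 84 63 85
f 72 85 59
f 84 85 72
f 56 68 92
f 68 58 93
f 92 93 65
f 68 93 92
f 60 73 89
f 73 56 88
f 89 88 64
f 73 88 89
f 62 80 81
f 80 60 77
f 81 77 61
f 80 77 81
f 63 86 82
f 86 62 78
f 82 78 55
f 86 78 82



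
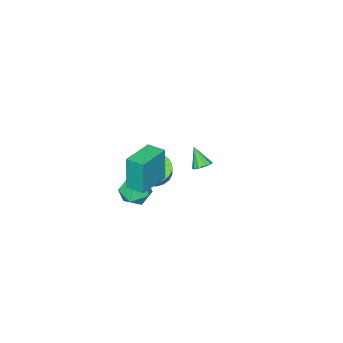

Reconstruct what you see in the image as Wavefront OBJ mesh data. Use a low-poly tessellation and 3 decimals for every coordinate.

v -0.868 -2.141 -1.58
v -0.97 -2.241 0.575
v -0.986 -1.069 -1.536
v -1.088 -1.169 0.619
v 1.068 -1.931 -1.479
v 0.966 -2.031 0.676
v 0.95 -0.859 -1.435
v 0.848 -0.959 0.72
v -2.881 -3.531 -3.573
v -2.336 -2.928 -4.156
v -1.855 -2.525 -3.289
v -2.399 -3.129 -2.707
v -2.671 -2.694 -4.079
v -2.19 -2.291 -3.212
v -3.043 -2.605 -3.914
v -2.561 -2.202 -3.047
v -3.386 -2.676 -3.69
v -2.905 -2.274 -2.823
v -3.642 -2.895 -3.446
v -3.161 -2.493 -2.58
v -3.766 -3.224 -3.224
v -3.285 -2.822 -2.358
v -3.737 -3.607 -3.063
v -3.256 -3.204 -2.196
v -3.56 -3.976 -2.99
v -3.079 -3.573 -2.123
v -3.266 -4.268 -3.017
v -2.785 -3.865 -2.151
v -2.905 -4.433 -3.141
v -2.423 -4.03 -2.274
v -2.539 -4.442 -3.34
v -2.058 -4.039 -2.473
v -2.233 -4.293 -3.579
v -1.752 -3.891 -2.712
v -2.039 -4.013 -3.817
v -1.558 -3.611 -2.95
v -1.99 -3.65 -4.013
v -1.509 -3.247 -3.146
v -2.095 -3.266 -4.133
v -1.614 -2.863 -3.266
v -0.987 -2.752 -4.746
v -0.208 -2.9 -4.088
v -1.972 -3.7 -3.792
v -1.193 -3.848 -3.134
v -1.628 -2.918 -3.216
v -1.019 -2.332 -3.805
v -1.161 -4.268 -4.075
v -0.552 -3.682 -4.664
v -0.315 -3.837 -3.673
v -0.604 -3.003 -3.143
v -1.576 -3.597 -4.737
v -1.865 -2.763 -4.207
v 0.978 3.123 2.98
v 1.454 3.299 3.166
v 0.842 2.437 3.98
v 1.217 3.507 3.276
v 0.888 3.568 3.273
v 0.595 3.459 3.158
v 0.447 3.221 2.975
v 0.503 2.947 2.794
v 0.74 2.739 2.684
v 1.068 2.678 2.687
v 1.362 2.787 2.802
v 1.509 3.024 2.985
f 2 4 1
f 5 2 1
f 1 4 3
f 3 5 1
f 2 8 4
f 6 2 5
f 6 8 2
f 4 8 3
f 7 5 3
f 3 8 7
f 7 6 5
f 8 6 7
f 10 9 13
f 10 13 11
f 11 13 14
f 11 14 12
f 13 9 15
f 13 15 14
f 14 15 16
f 14 16 12
f 15 9 17
f 15 17 16
f 16 17 18
f 16 18 12
f 17 9 19
f 17 19 18
f 18 19 20
f 18 20 12
f 19 9 21
f 19 21 20
f 20 21 22
f 20 22 12
f 21 9 23
f 21 23 22
f 22 23 24
f 22 24 12
f 23 9 25
f 23 25 24
f 24 25 26
f 24 26 12
f 25 9 27
f 25 27 26
f 26 27 28
f 26 28 12
f 27 9 29
f 27 29 28
f 28 29 30
f 28 30 12
f 29 9 31
f 29 31 30
f 30 31 32
f 30 32 12
f 31 9 33
f 31 33 32
f 32 33 34
f 32 34 12
f 33 9 35
f 33 35 34
f 34 35 36
f 34 36 12
f 35 9 37
f 35 37 36
f 36 37 38
f 36 38 12
f 37 9 39
f 37 39 38
f 38 39 40
f 38 40 12
f 39 9 10
f 39 10 40
f 40 10 11
f 40 11 12
f 41 52 46
f 41 46 42
f 41 42 48
f 41 48 51
f 41 51 52
f 42 46 50
f 46 52 45
f 52 51 43
f 51 48 47
f 48 42 49
f 44 50 45
f 44 45 43
f 44 43 47
f 44 47 49
f 44 49 50
f 45 50 46
f 43 45 52
f 47 43 51
f 49 47 48
f 50 49 42
f 54 53 56
f 54 56 55
f 56 53 57
f 56 57 55
f 57 53 58
f 57 58 55
f 58 53 59
f 58 59 55
f 59 53 60
f 59 60 55
f 60 53 61
f 60 61 55
f 61 53 62
f 61 62 55
f 62 53 63
f 62 63 55
f 63 53 64
f 63 64 55
f 64 53 54
f 64 54 55



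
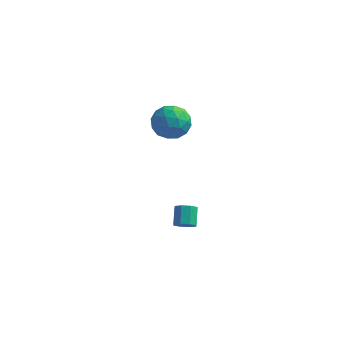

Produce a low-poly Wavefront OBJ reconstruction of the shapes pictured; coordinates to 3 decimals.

v 1.372 -2.305 3.3
v 2.577 -2.107 3.154
v 1.763 -4.073 4.126
v 2.968 -3.875 3.98
v 2.329 -3.209 4.793
v 2.088 -2.116 4.283
v 2.252 -4.064 2.997
v 2.011 -2.971 2.487
v 3.121 -3.194 2.967
v 3.169 -2.665 4.077
v 1.171 -3.515 3.203
v 1.219 -2.986 4.313
v 1.94 -2.051 3.155
v 2.4 -4.129 4.125
v 2.024 -3.738 4.603
v 2.733 -3.621 4.517
v 1.652 -2.056 3.818
v 2.361 -1.939 3.732
v 2.215 -2.587 4.695
v 1.979 -4.241 3.548
v 2.688 -4.124 3.462
v 1.607 -2.559 2.763
v 2.316 -2.442 2.677
v 2.125 -3.593 2.585
v 2.969 -2.573 2.959
v 3.198 -3.613 3.444
v 2.778 -3.724 2.867
v 2.636 -3.081 2.567
v 2.996 -2.262 3.611
v 3.226 -3.302 4.096
v 2.851 -2.91 4.574
v 2.709 -2.268 4.274
v 3.316 -2.901 3.501
v 1.114 -2.878 3.184
v 1.344 -3.918 3.669
v 1.631 -3.912 3.006
v 1.489 -3.27 2.706
v 1.142 -2.567 3.836
v 1.371 -3.607 4.321
v 1.704 -3.099 4.713
v 1.562 -2.456 4.413
v 1.024 -3.279 3.779
v 3.439 -4.451 -4.25
v 3.841 -4.756 -3.75
v 3.603 -3.794 -2.971
v 3.201 -3.489 -3.47
v 4.126 -4.424 -4.073
v 3.888 -3.463 -3.293
v 4.009 -4.107 -4.499
v 3.77 -3.146 -3.719
v 3.558 -3.992 -4.779
v 3.319 -3.031 -4
v 3.037 -4.146 -4.749
v 2.799 -3.184 -3.97
v 2.752 -4.477 -4.427
v 2.514 -3.516 -3.647
v 2.87 -4.794 -4.001
v 2.631 -3.833 -3.221
v 3.321 -4.909 -3.72
v 3.082 -3.948 -2.941
f 1 38 17
f 38 12 41
f 17 41 6
f 38 41 17
f 1 17 13
f 17 6 18
f 13 18 2
f 17 18 13
f 1 13 22
f 13 2 23
f 22 23 8
f 13 23 22
f 1 22 34
f 22 8 37
f 34 37 11
f 22 37 34
f 1 34 38
f 34 11 42
f 38 42 12
f 34 42 38
f 2 18 29
f 18 6 32
f 29 32 10
f 18 32 29
f 6 41 19
f 41 12 40
f 19 40 5
f 41 40 19
f 12 42 39
f 42 11 35
f 39 35 3
f 42 35 39
f 11 37 36
f 37 8 24
f 36 24 7
f 37 24 36
f 8 23 28
f 23 2 25
f 28 25 9
f 23 25 28
f 4 30 16
f 30 10 31
f 16 31 5
f 30 31 16
f 4 16 14
f 16 5 15
f 14 15 3
f 16 15 14
f 4 14 21
f 14 3 20
f 21 20 7
f 14 20 21
f 4 21 26
f 21 7 27
f 26 27 9
f 21 27 26
f 4 26 30
f 26 9 33
f 30 33 10
f 26 33 30
f 5 31 19
f 31 10 32
f 19 32 6
f 31 32 19
f 3 15 39
f 15 5 40
f 39 40 12
f 15 40 39
f 7 20 36
f 20 3 35
f 36 35 11
f 20 35 36
f 9 27 28
f 27 7 24
f 28 24 8
f 27 24 28
f 10 33 29
f 33 9 25
f 29 25 2
f 33 25 29
f 44 43 47
f 44 47 45
f 45 47 48
f 45 48 46
f 47 43 49
f 47 49 48
f 48 49 50
f 48 50 46
f 49 43 51
f 49 51 50
f 50 51 52
f 50 52 46
f 51 43 53
f 51 53 52
f 52 53 54
f 52 54 46
f 53 43 55
f 53 55 54
f 54 55 56
f 54 56 46
f 55 43 57
f 55 57 56
f 56 57 58
f 56 58 46
f 57 43 59
f 57 59 58
f 58 59 60
f 58 60 46
f 59 43 44
f 59 44 60
f 60 44 45
f 60 45 46



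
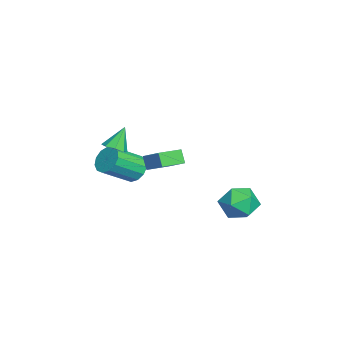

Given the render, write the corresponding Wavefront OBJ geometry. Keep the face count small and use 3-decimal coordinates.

v -3.431 -1.494 -1.47
v -2.651 -1.324 -1.842
v -1.79 -2.737 -0.683
v -2.569 -2.906 -0.31
v -2.687 -1.024 -1.449
v -1.826 -2.436 -0.29
v -2.958 -0.872 -1.063
v -2.097 -2.285 0.096
v -3.38 -0.918 -0.806
v -2.519 -2.331 0.353
v -3.817 -1.147 -0.759
v -2.956 -2.559 0.4
v -4.132 -1.485 -0.938
v -3.271 -2.898 0.221
v -4.224 -1.827 -1.286
v -3.363 -3.239 -0.127
v -4.064 -2.062 -1.692
v -3.203 -3.475 -0.533
v -3.703 -2.117 -2.027
v -2.842 -3.53 -0.868
v -3.255 -1.974 -2.186
v -2.394 -3.387 -1.026
v -2.863 -1.679 -2.116
v -2.002 -3.091 -0.957
v 0.342 -0.945 1.57
v 1.192 -0.155 2.279
v -0.497 0.144 1.364
v 0.353 0.934 2.073
v 0.767 -0.754 0.847
v 1.617 0.036 1.556
v -0.072 0.335 0.641
v 0.778 1.125 1.35
v -1.722 -2.449 0.988
v -1.074 -2.398 1.246
v -2.258 -1.931 2.232
v -1.23 -1.952 0.993
v -1.674 -1.798 0.737
v -2.147 -2.025 0.628
v -2.371 -2.501 0.73
v -2.215 -2.946 0.983
v -1.771 -3.101 1.239
v -1.298 -2.874 1.348
v 0.617 4.317 -0.488
v 1.185 4.843 -1.305
v 1.255 2.717 -1.075
v 1.823 3.243 -1.892
v 2.135 3.369 -0.818
v 1.741 4.358 -0.455
v 0.699 3.202 -1.925
v 0.305 4.191 -1.562
v 1.236 4.154 -2.192
v 2.123 4.257 -1.509
v 0.317 3.303 -0.871
v 1.204 3.406 -0.188
f 2 1 5
f 2 5 3
f 3 5 6
f 3 6 4
f 5 1 7
f 5 7 6
f 6 7 8
f 6 8 4
f 7 1 9
f 7 9 8
f 8 9 10
f 8 10 4
f 9 1 11
f 9 11 10
f 10 11 12
f 10 12 4
f 11 1 13
f 11 13 12
f 12 13 14
f 12 14 4
f 13 1 15
f 13 15 14
f 14 15 16
f 14 16 4
f 15 1 17
f 15 17 16
f 16 17 18
f 16 18 4
f 17 1 19
f 17 19 18
f 18 19 20
f 18 20 4
f 19 1 21
f 19 21 20
f 20 21 22
f 20 22 4
f 21 1 23
f 21 23 22
f 22 23 24
f 22 24 4
f 23 1 2
f 23 2 24
f 24 2 3
f 24 3 4
f 26 28 25
f 29 26 25
f 25 28 27
f 27 29 25
f 26 32 28
f 30 26 29
f 30 32 26
f 28 32 27
f 31 29 27
f 27 32 31
f 31 30 29
f 32 30 31
f 34 33 36
f 34 36 35
f 36 33 37
f 36 37 35
f 37 33 38
f 37 38 35
f 38 33 39
f 38 39 35
f 39 33 40
f 39 40 35
f 40 33 41
f 40 41 35
f 41 33 42
f 41 42 35
f 42 33 34
f 42 34 35
f 43 54 48
f 43 48 44
f 43 44 50
f 43 50 53
f 43 53 54
f 44 48 52
f 48 54 47
f 54 53 45
f 53 50 49
f 50 44 51
f 46 52 47
f 46 47 45
f 46 45 49
f 46 49 51
f 46 51 52
f 47 52 48
f 45 47 54
f 49 45 53
f 51 49 50
f 52 51 44



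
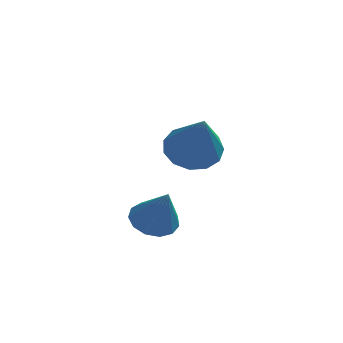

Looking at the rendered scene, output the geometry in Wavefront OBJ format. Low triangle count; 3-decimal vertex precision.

v -1.167 2.087 -1.483
v -0.409 1.775 -1.83
v -0.833 0.973 0.243
v -0.289 2.194 -1.583
v -0.448 2.58 -1.303
v -0.835 2.808 -1.081
v -1.327 2.808 -0.986
v -1.769 2.578 -1.049
v -2.019 2.193 -1.249
v -1.999 1.773 -1.524
v -1.714 1.454 -1.785
v -1.256 1.335 -1.95
v -0.769 1.455 -1.967
v -2.279 1.619 -4.222
v -1.552 1.577 -4.471
v -1.841 1.141 -2.858
v -1.605 1.978 -4.313
v -1.872 2.265 -4.127
v -2.268 2.347 -3.97
v -2.668 2.197 -3.894
v -2.945 1.864 -3.922
v -3.01 1.453 -4.044
v -2.844 1.095 -4.224
v -2.498 0.903 -4.402
v -2.083 0.938 -4.524
v -1.73 1.19 -4.549
f 2 1 4
f 2 4 3
f 4 1 5
f 4 5 3
f 5 1 6
f 5 6 3
f 6 1 7
f 6 7 3
f 7 1 8
f 7 8 3
f 8 1 9
f 8 9 3
f 9 1 10
f 9 10 3
f 10 1 11
f 10 11 3
f 11 1 12
f 11 12 3
f 12 1 13
f 12 13 3
f 13 1 2
f 13 2 3
f 15 14 17
f 15 17 16
f 17 14 18
f 17 18 16
f 18 14 19
f 18 19 16
f 19 14 20
f 19 20 16
f 20 14 21
f 20 21 16
f 21 14 22
f 21 22 16
f 22 14 23
f 22 23 16
f 23 14 24
f 23 24 16
f 24 14 25
f 24 25 16
f 25 14 26
f 25 26 16
f 26 14 15
f 26 15 16



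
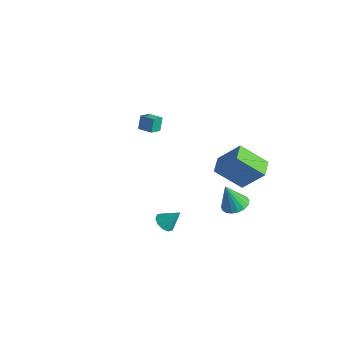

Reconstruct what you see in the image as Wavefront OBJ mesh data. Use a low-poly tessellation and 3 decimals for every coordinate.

v -3.293 -0.124 -0.911
v -3.516 0.208 -0.082
v -3.465 0.604 -1.248
v -3.688 0.935 -0.419
v -2.412 0.145 -0.781
v -2.635 0.476 0.048
v -2.584 0.872 -1.118
v -2.807 1.204 -0.289
v 3.628 1.999 -1.183
v 2.598 0.881 0.086
v 4.663 2.69 0.265
v 3.633 1.572 1.535
v 4.367 1.168 -1.315
v 3.337 0.05 -0.045
v 5.402 1.859 0.134
v 4.372 0.741 1.403
v 3.579 1.364 -3.461
v 4.273 1.705 -3.221
v 3.261 0.896 -1.879
v 4.036 1.975 -3.189
v 3.708 2.123 -3.211
v 3.355 2.121 -3.282
v 3.046 1.969 -3.389
v 2.842 1.697 -3.51
v 2.785 1.359 -3.622
v 2.885 1.022 -3.701
v 3.122 0.753 -3.733
v 3.449 0.604 -3.711
v 3.803 0.606 -3.64
v 4.112 0.758 -3.533
v 4.315 1.03 -3.412
v 4.373 1.368 -3.301
v 3.498 -3.337 -2.432
v 3.988 -3.194 -2.816
v 4.062 -2.743 -1.488
v 3.723 -2.901 -2.842
v 3.372 -2.776 -2.711
v 3.068 -2.864 -2.473
v 2.929 -3.134 -2.219
v 3.007 -3.481 -2.047
v 3.272 -3.774 -2.021
v 3.623 -3.899 -2.152
v 3.927 -3.811 -2.39
v 4.066 -3.541 -2.644
f 2 4 1
f 5 2 1
f 1 4 3
f 3 5 1
f 2 8 4
f 6 2 5
f 6 8 2
f 4 8 3
f 7 5 3
f 3 8 7
f 7 6 5
f 8 6 7
f 10 12 9
f 13 10 9
f 9 12 11
f 11 13 9
f 10 16 12
f 14 10 13
f 14 16 10
f 12 16 11
f 15 13 11
f 11 16 15
f 15 14 13
f 16 14 15
f 18 17 20
f 18 20 19
f 20 17 21
f 20 21 19
f 21 17 22
f 21 22 19
f 22 17 23
f 22 23 19
f 23 17 24
f 23 24 19
f 24 17 25
f 24 25 19
f 25 17 26
f 25 26 19
f 26 17 27
f 26 27 19
f 27 17 28
f 27 28 19
f 28 17 29
f 28 29 19
f 29 17 30
f 29 30 19
f 30 17 31
f 30 31 19
f 31 17 32
f 31 32 19
f 32 17 18
f 32 18 19
f 34 33 36
f 34 36 35
f 36 33 37
f 36 37 35
f 37 33 38
f 37 38 35
f 38 33 39
f 38 39 35
f 39 33 40
f 39 40 35
f 40 33 41
f 40 41 35
f 41 33 42
f 41 42 35
f 42 33 43
f 42 43 35
f 43 33 44
f 43 44 35
f 44 33 34
f 44 34 35



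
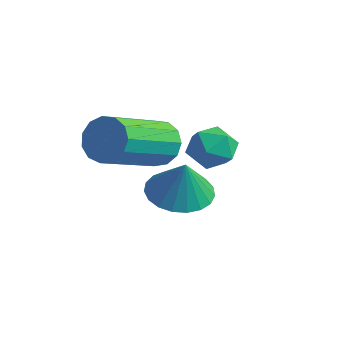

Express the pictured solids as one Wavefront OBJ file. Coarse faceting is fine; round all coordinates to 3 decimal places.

v 1.695 2.875 -0.591
v 2.434 3.186 -0.806
v 2.065 2.745 0.491
v 2.261 3.47 -0.712
v 1.99 3.651 -0.598
v 1.668 3.697 -0.482
v 1.351 3.602 -0.386
v 1.093 3.381 -0.324
v 0.94 3.072 -0.309
v 0.917 2.729 -0.342
v 1.029 2.412 -0.419
v 1.255 2.174 -0.525
v 1.558 2.058 -0.642
v 1.885 2.083 -0.751
v 2.179 2.245 -0.832
v 2.389 2.516 -0.871
v 2.479 2.849 -0.862
v 3.886 2.35 1.431
v 4.343 2.119 1.818
v 3.157 2.001 2.082
v 3.614 1.77 2.469
v 3.537 2.403 2.407
v 3.987 2.619 2.005
v 3.513 1.501 1.895
v 3.963 1.717 1.493
v 4.112 1.594 2.105
v 4.127 2.152 2.421
v 3.373 1.968 1.479
v 3.388 2.526 1.795
v 1.253 2.6 0.912
v 1.736 2.469 0.466
v 2.01 0.708 1.283
v 1.527 0.84 1.728
v 1.905 2.632 0.762
v 2.179 0.871 1.578
v 1.868 2.785 1.104
v 2.141 1.025 1.921
v 1.635 2.88 1.386
v 1.908 1.119 2.203
v 1.281 2.886 1.517
v 1.554 1.125 2.334
v 0.918 2.801 1.456
v 1.191 1.04 2.273
v 0.662 2.652 1.222
v 0.935 0.892 2.039
v 0.593 2.487 0.889
v 0.867 0.727 1.706
v 0.734 2.358 0.564
v 1.008 0.598 1.381
v 1.04 2.306 0.349
v 1.314 0.545 1.166
v 1.414 2.347 0.312
v 1.687 0.587 1.129
f 2 1 4
f 2 4 3
f 4 1 5
f 4 5 3
f 5 1 6
f 5 6 3
f 6 1 7
f 6 7 3
f 7 1 8
f 7 8 3
f 8 1 9
f 8 9 3
f 9 1 10
f 9 10 3
f 10 1 11
f 10 11 3
f 11 1 12
f 11 12 3
f 12 1 13
f 12 13 3
f 13 1 14
f 13 14 3
f 14 1 15
f 14 15 3
f 15 1 16
f 15 16 3
f 16 1 17
f 16 17 3
f 17 1 2
f 17 2 3
f 18 29 23
f 18 23 19
f 18 19 25
f 18 25 28
f 18 28 29
f 19 23 27
f 23 29 22
f 29 28 20
f 28 25 24
f 25 19 26
f 21 27 22
f 21 22 20
f 21 20 24
f 21 24 26
f 21 26 27
f 22 27 23
f 20 22 29
f 24 20 28
f 26 24 25
f 27 26 19
f 31 30 34
f 31 34 32
f 32 34 35
f 32 35 33
f 34 30 36
f 34 36 35
f 35 36 37
f 35 37 33
f 36 30 38
f 36 38 37
f 37 38 39
f 37 39 33
f 38 30 40
f 38 40 39
f 39 40 41
f 39 41 33
f 40 30 42
f 40 42 41
f 41 42 43
f 41 43 33
f 42 30 44
f 42 44 43
f 43 44 45
f 43 45 33
f 44 30 46
f 44 46 45
f 45 46 47
f 45 47 33
f 46 30 48
f 46 48 47
f 47 48 49
f 47 49 33
f 48 30 50
f 48 50 49
f 49 50 51
f 49 51 33
f 50 30 52
f 50 52 51
f 51 52 53
f 51 53 33
f 52 30 31
f 52 31 53
f 53 31 32
f 53 32 33



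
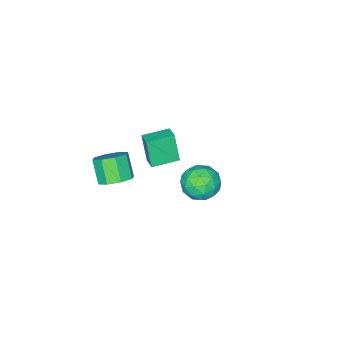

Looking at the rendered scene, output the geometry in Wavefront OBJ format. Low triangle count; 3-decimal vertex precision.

v -2.811 -2.947 -3.424
v -2.957 -3.468 -1.739
v -2.407 -2.21 -3.161
v -2.554 -2.732 -1.476
v -1.466 -3.648 -3.524
v -1.613 -4.17 -1.839
v -1.063 -2.912 -3.261
v -1.209 -3.433 -1.576
v 2.314 -2.005 -1.066
v 3.147 -2.395 -1.044
v 2.739 -3.204 0.088
v 1.906 -2.815 0.066
v 3.109 -1.816 -0.644
v 2.701 -2.626 0.488
v 2.606 -1.349 -0.491
v 2.197 -2.158 0.641
v 1.931 -1.266 -0.675
v 1.523 -2.075 0.457
v 1.481 -1.616 -1.088
v 1.073 -2.425 0.044
v 1.519 -2.194 -1.488
v 1.111 -3.004 -0.356
v 2.023 -2.662 -1.641
v 1.614 -3.471 -0.509
v 2.697 -2.745 -1.457
v 2.289 -3.554 -0.325
v 1.098 3.465 2.862
v 2.085 3.788 2.786
v 1.335 2.432 1.554
v 2.322 2.755 1.478
v 2.024 2.179 2.292
v 1.877 2.818 3.101
v 1.543 3.402 1.239
v 1.396 4.041 2.048
v 2.36 3.749 1.783
v 2.657 2.993 2.434
v 0.763 3.227 1.906
v 1.06 2.471 2.557
v 1.571 3.718 2.939
v 1.849 2.502 1.401
v 1.674 2.164 1.88
v 2.254 2.354 1.835
v 1.449 3.147 3.124
v 2.029 3.337 3.079
v 1.993 2.391 2.789
v 1.391 2.883 1.261
v 1.971 3.073 1.216
v 1.166 3.866 2.505
v 1.746 4.056 2.46
v 1.427 3.829 1.551
v 2.312 3.884 2.305
v 2.452 3.277 1.536
v 1.994 3.657 1.395
v 1.907 4.033 1.871
v 2.487 3.44 2.687
v 2.626 2.832 1.918
v 2.451 2.494 2.397
v 2.365 2.87 2.872
v 2.648 3.417 2.098
v 0.794 3.388 2.422
v 0.933 2.78 1.653
v 1.055 3.35 1.468
v 0.969 3.726 1.943
v 0.968 2.943 2.804
v 1.108 2.336 2.035
v 1.513 2.187 2.469
v 1.426 2.563 2.945
v 0.772 2.803 2.242
f 2 4 1
f 5 2 1
f 1 4 3
f 3 5 1
f 2 8 4
f 6 2 5
f 6 8 2
f 4 8 3
f 7 5 3
f 3 8 7
f 7 6 5
f 8 6 7
f 10 9 13
f 10 13 11
f 11 13 14
f 11 14 12
f 13 9 15
f 13 15 14
f 14 15 16
f 14 16 12
f 15 9 17
f 15 17 16
f 16 17 18
f 16 18 12
f 17 9 19
f 17 19 18
f 18 19 20
f 18 20 12
f 19 9 21
f 19 21 20
f 20 21 22
f 20 22 12
f 21 9 23
f 21 23 22
f 22 23 24
f 22 24 12
f 23 9 25
f 23 25 24
f 24 25 26
f 24 26 12
f 25 9 10
f 25 10 26
f 26 10 11
f 26 11 12
f 27 64 43
f 64 38 67
f 43 67 32
f 64 67 43
f 27 43 39
f 43 32 44
f 39 44 28
f 43 44 39
f 27 39 48
f 39 28 49
f 48 49 34
f 39 49 48
f 27 48 60
f 48 34 63
f 60 63 37
f 48 63 60
f 27 60 64
f 60 37 68
f 64 68 38
f 60 68 64
f 28 44 55
f 44 32 58
f 55 58 36
f 44 58 55
f 32 67 45
f 67 38 66
f 45 66 31
f 67 66 45
f 38 68 65
f 68 37 61
f 65 61 29
f 68 61 65
f 37 63 62
f 63 34 50
f 62 50 33
f 63 50 62
f 34 49 54
f 49 28 51
f 54 51 35
f 49 51 54
f 30 56 42
f 56 36 57
f 42 57 31
f 56 57 42
f 30 42 40
f 42 31 41
f 40 41 29
f 42 41 40
f 30 40 47
f 40 29 46
f 47 46 33
f 40 46 47
f 30 47 52
f 47 33 53
f 52 53 35
f 47 53 52
f 30 52 56
f 52 35 59
f 56 59 36
f 52 59 56
f 31 57 45
f 57 36 58
f 45 58 32
f 57 58 45
f 29 41 65
f 41 31 66
f 65 66 38
f 41 66 65
f 33 46 62
f 46 29 61
f 62 61 37
f 46 61 62
f 35 53 54
f 53 33 50
f 54 50 34
f 53 50 54
f 36 59 55
f 59 35 51
f 55 51 28
f 59 51 55



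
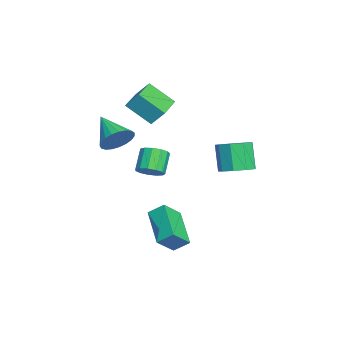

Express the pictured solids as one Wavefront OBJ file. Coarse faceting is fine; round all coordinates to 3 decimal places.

v -0.425 -3.006 -0.048
v 0.199 -3.235 0.631
v -1.795 -3.914 0.908
v 0.06 -2.889 0.76
v -0.163 -2.563 0.75
v -0.431 -2.314 0.602
v -0.698 -2.184 0.342
v -0.919 -2.197 0.014
v -1.054 -2.349 -0.324
v -1.08 -2.616 -0.615
v -0.993 -2.95 -0.807
v -0.808 -3.293 -0.868
v -0.557 -3.587 -0.788
v -0.283 -3.781 -0.579
v -0.034 -3.841 -0.278
v 0.148 -3.756 0.062
v 0.23 -3.542 0.384
v 2.581 2.853 -0.489
v 3.12 2.141 -0.316
v 2.439 1.974 1.122
v 1.899 2.687 0.949
v 3.394 2.666 -0.126
v 2.713 2.5 1.312
v 3.287 3.279 -0.105
v 2.606 3.113 1.333
v 2.85 3.693 -0.264
v 2.169 3.526 1.174
v 2.287 3.714 -0.529
v 1.606 3.547 0.91
v 1.861 3.332 -0.774
v 1.18 3.165 0.664
v 1.772 2.726 -0.887
v 1.091 2.56 0.551
v 2.061 2.18 -0.813
v 1.38 2.013 0.625
v 2.593 1.949 -0.588
v 1.912 1.782 0.85
v 2.185 -0.617 -4.223
v 2.269 0.163 -3.637
v 4.089 -0.105 -5.177
v 4.173 0.676 -4.591
v 2.847 -1.376 -3.309
v 2.931 -0.595 -2.723
v 4.751 -0.863 -4.263
v 4.835 -0.083 -3.677
v -2.956 -0.96 0.726
v -3.265 -2.248 1.839
v -2.77 -0.277 1.568
v -3.079 -1.565 2.681
v -1.241 -1.395 0.699
v -1.55 -2.683 1.812
v -1.055 -0.712 1.541
v -1.364 -2 2.654
v 1.24 -1.338 -1.382
v 1.617 -1.8 -0.944
v 0.738 -1.603 0.021
v 0.36 -1.142 -0.418
v 1.775 -1.419 -0.878
v 0.895 -1.223 0.087
v 1.763 -1.013 -0.972
v 0.883 -0.817 -0.007
v 1.584 -0.71 -1.196
v 0.705 -0.514 -0.231
v 1.297 -0.607 -1.479
v 0.417 -0.41 -0.515
v 0.991 -0.736 -1.732
v 0.111 -0.539 -0.768
v 0.764 -1.056 -1.874
v -0.115 -0.859 -0.909
v 0.688 -1.465 -1.859
v -0.191 -1.269 -0.895
v 0.788 -1.835 -1.693
v -0.092 -1.638 -0.729
v 1.031 -2.047 -1.429
v 0.151 -1.85 -0.464
v 1.34 -2.033 -1.149
v 0.46 -1.837 -0.185
f 2 1 4
f 2 4 3
f 4 1 5
f 4 5 3
f 5 1 6
f 5 6 3
f 6 1 7
f 6 7 3
f 7 1 8
f 7 8 3
f 8 1 9
f 8 9 3
f 9 1 10
f 9 10 3
f 10 1 11
f 10 11 3
f 11 1 12
f 11 12 3
f 12 1 13
f 12 13 3
f 13 1 14
f 13 14 3
f 14 1 15
f 14 15 3
f 15 1 16
f 15 16 3
f 16 1 17
f 16 17 3
f 17 1 2
f 17 2 3
f 19 18 22
f 19 22 20
f 20 22 23
f 20 23 21
f 22 18 24
f 22 24 23
f 23 24 25
f 23 25 21
f 24 18 26
f 24 26 25
f 25 26 27
f 25 27 21
f 26 18 28
f 26 28 27
f 27 28 29
f 27 29 21
f 28 18 30
f 28 30 29
f 29 30 31
f 29 31 21
f 30 18 32
f 30 32 31
f 31 32 33
f 31 33 21
f 32 18 34
f 32 34 33
f 33 34 35
f 33 35 21
f 34 18 36
f 34 36 35
f 35 36 37
f 35 37 21
f 36 18 19
f 36 19 37
f 37 19 20
f 37 20 21
f 39 41 38
f 42 39 38
f 38 41 40
f 40 42 38
f 39 45 41
f 43 39 42
f 43 45 39
f 41 45 40
f 44 42 40
f 40 45 44
f 44 43 42
f 45 43 44
f 47 49 46
f 50 47 46
f 46 49 48
f 48 50 46
f 47 53 49
f 51 47 50
f 51 53 47
f 49 53 48
f 52 50 48
f 48 53 52
f 52 51 50
f 53 51 52
f 55 54 58
f 55 58 56
f 56 58 59
f 56 59 57
f 58 54 60
f 58 60 59
f 59 60 61
f 59 61 57
f 60 54 62
f 60 62 61
f 61 62 63
f 61 63 57
f 62 54 64
f 62 64 63
f 63 64 65
f 63 65 57
f 64 54 66
f 64 66 65
f 65 66 67
f 65 67 57
f 66 54 68
f 66 68 67
f 67 68 69
f 67 69 57
f 68 54 70
f 68 70 69
f 69 70 71
f 69 71 57
f 70 54 72
f 70 72 71
f 71 72 73
f 71 73 57
f 72 54 74
f 72 74 73
f 73 74 75
f 73 75 57
f 74 54 76
f 74 76 75
f 75 76 77
f 75 77 57
f 76 54 55
f 76 55 77
f 77 55 56
f 77 56 57

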